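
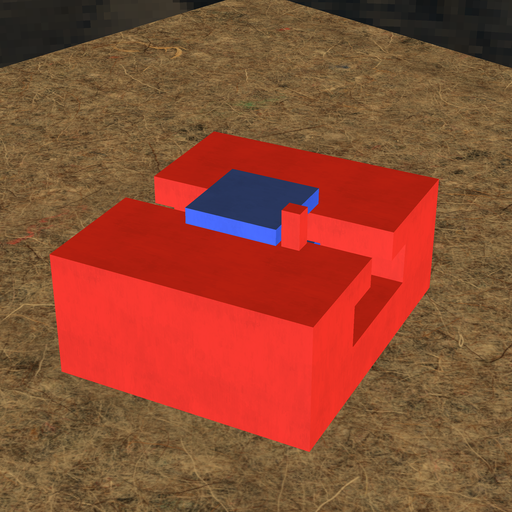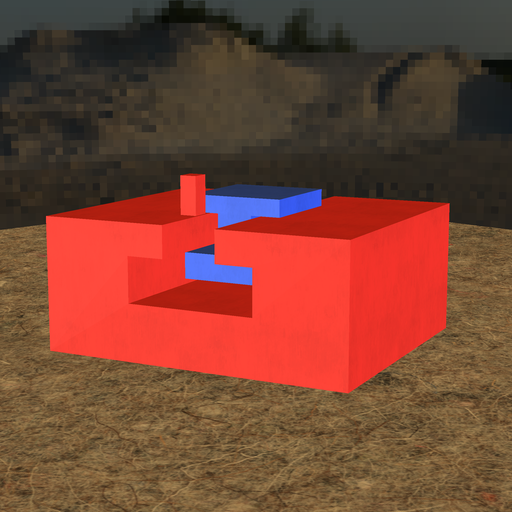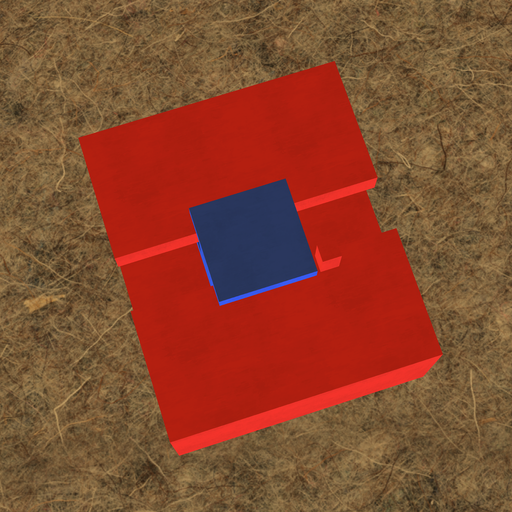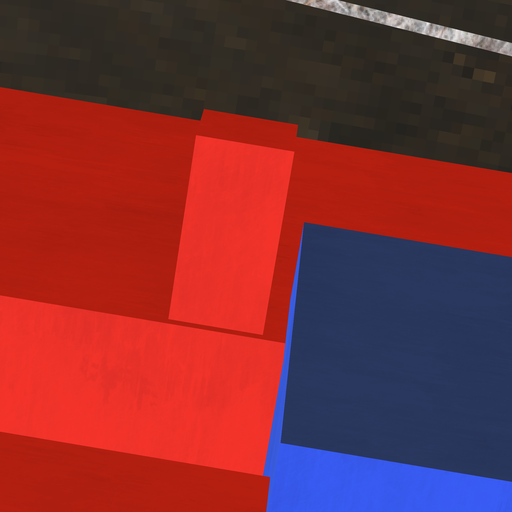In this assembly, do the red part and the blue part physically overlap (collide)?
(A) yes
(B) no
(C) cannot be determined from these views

(B) no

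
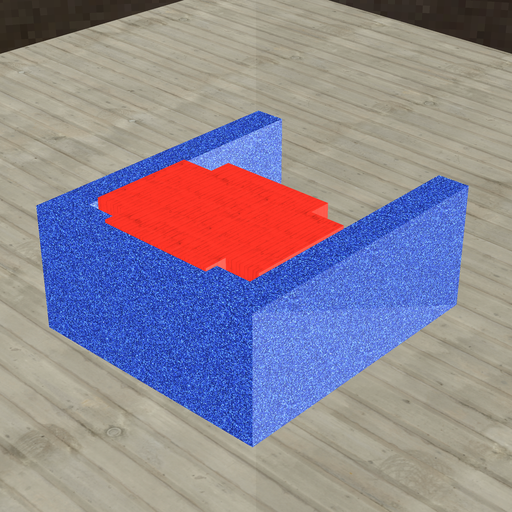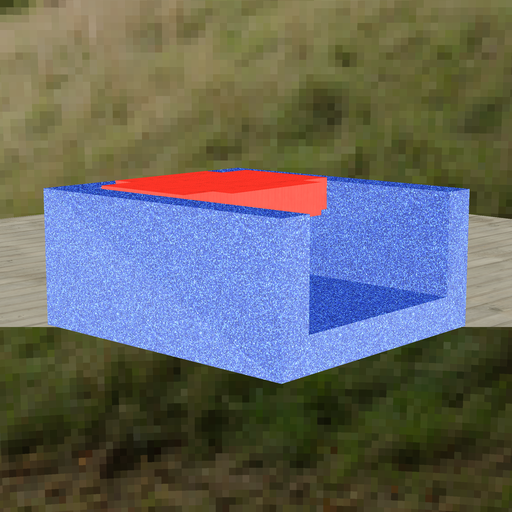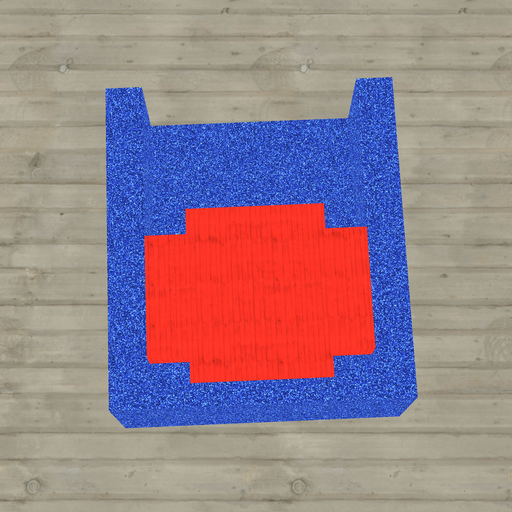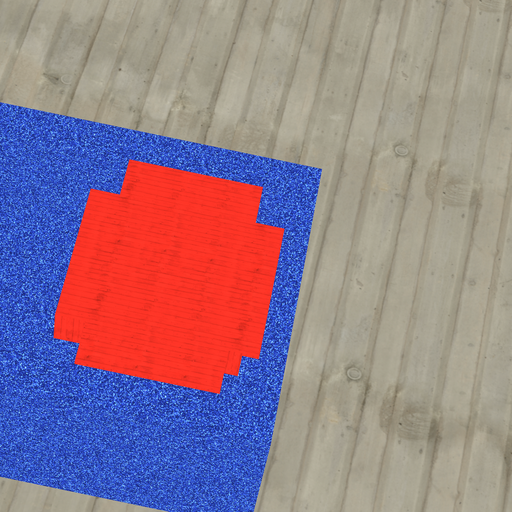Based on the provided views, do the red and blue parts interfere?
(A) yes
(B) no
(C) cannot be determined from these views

(A) yes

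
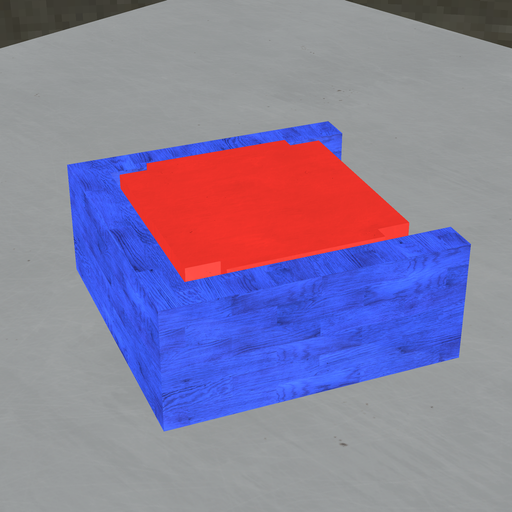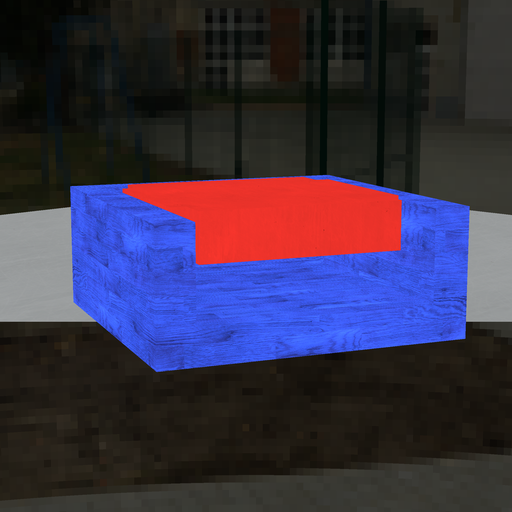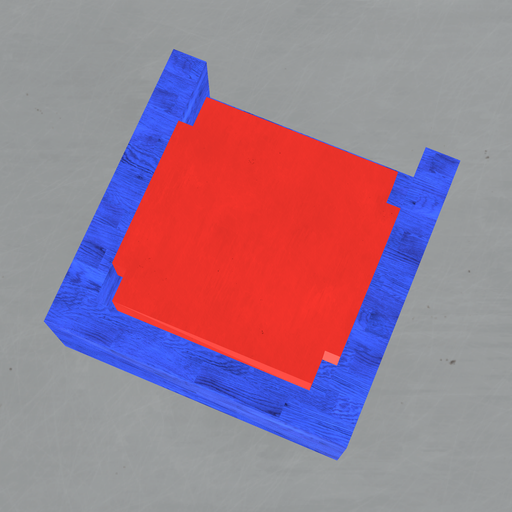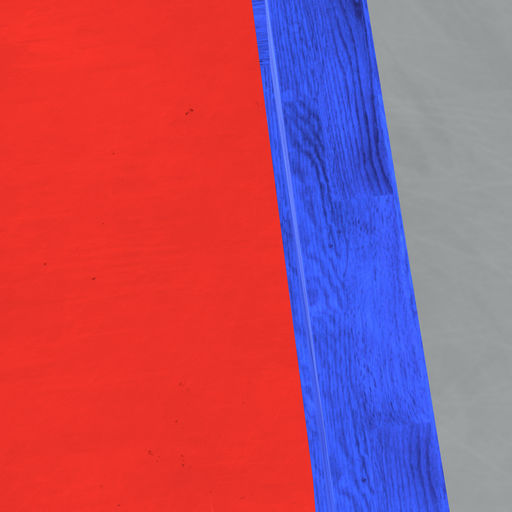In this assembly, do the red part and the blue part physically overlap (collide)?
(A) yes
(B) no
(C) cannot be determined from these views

(B) no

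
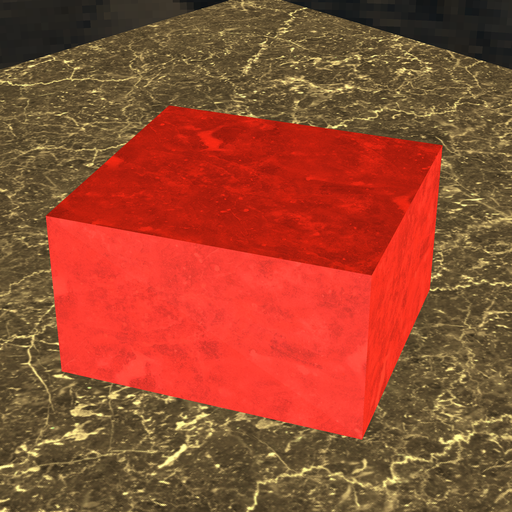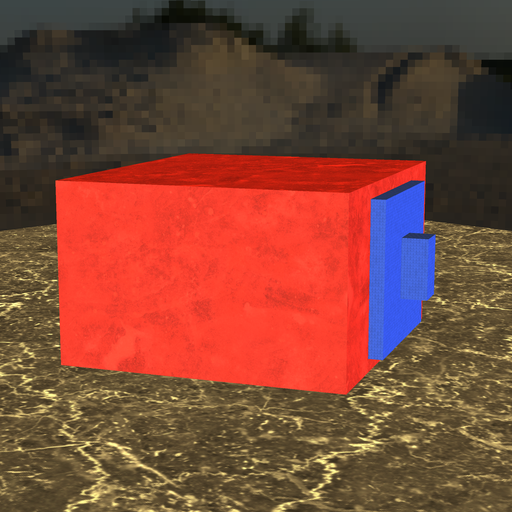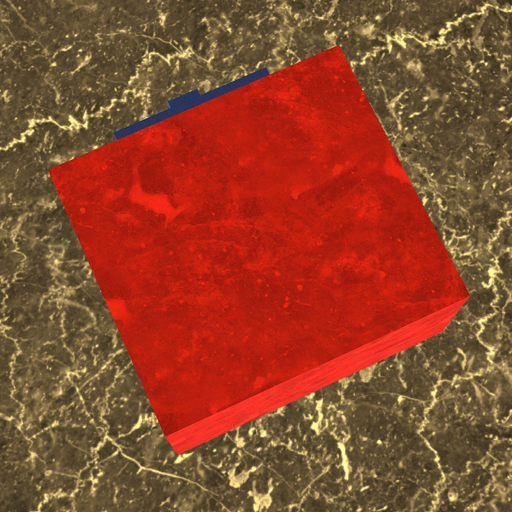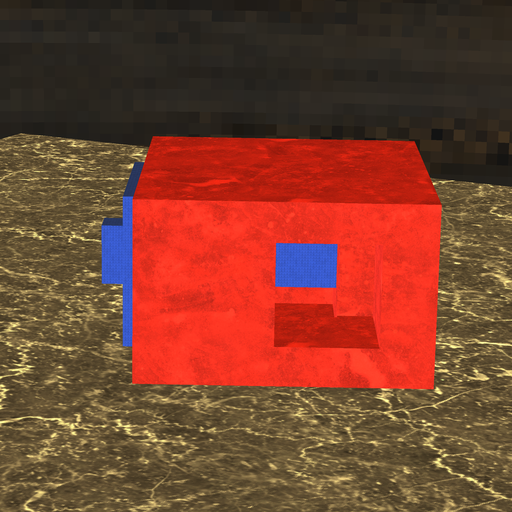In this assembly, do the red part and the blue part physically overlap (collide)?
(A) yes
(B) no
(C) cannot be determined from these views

(A) yes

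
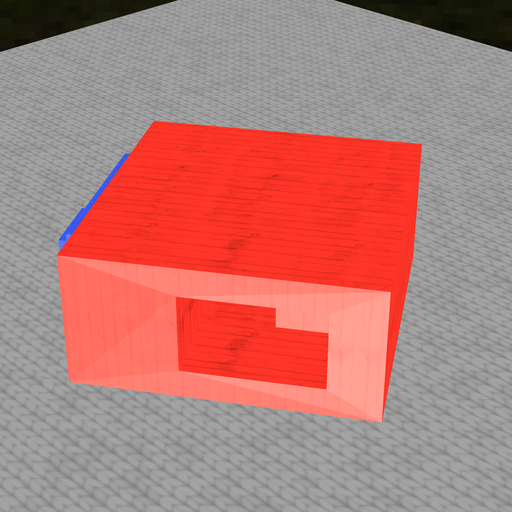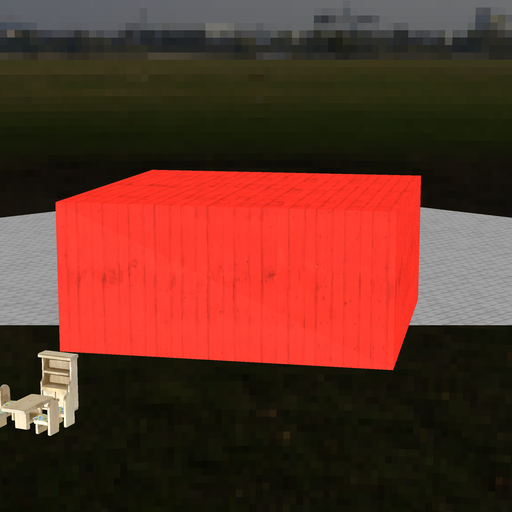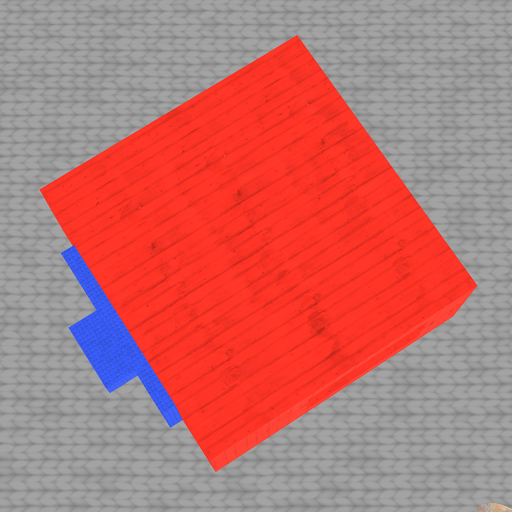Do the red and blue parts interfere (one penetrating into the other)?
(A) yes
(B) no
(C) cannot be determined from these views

(C) cannot be determined from these views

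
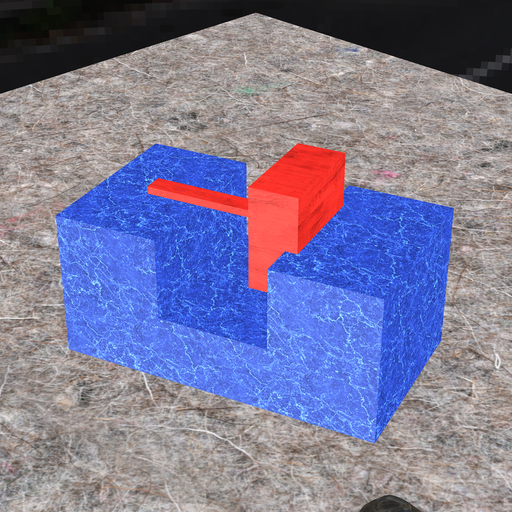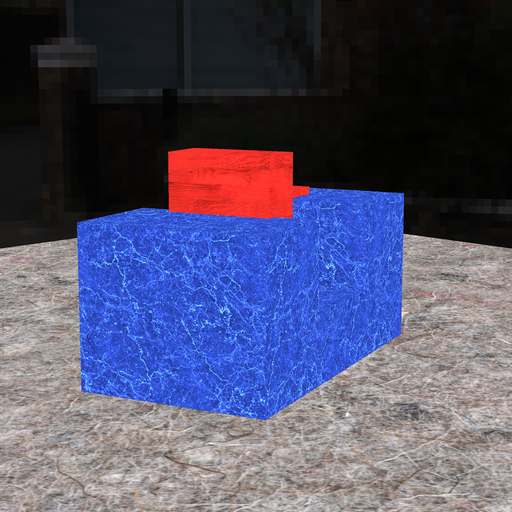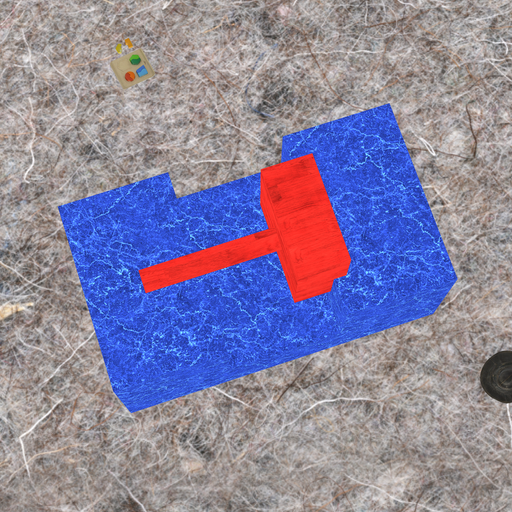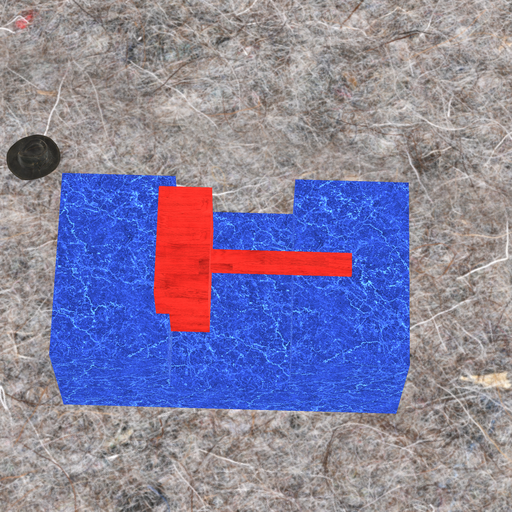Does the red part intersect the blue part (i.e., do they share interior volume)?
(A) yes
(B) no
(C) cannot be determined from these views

(A) yes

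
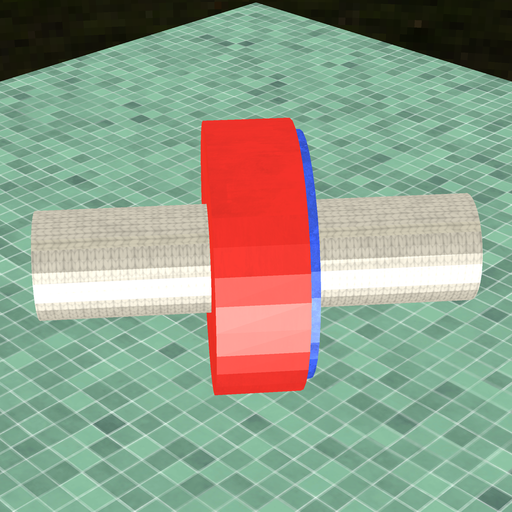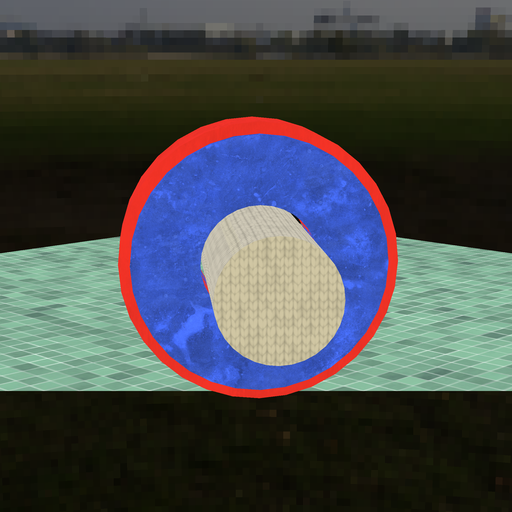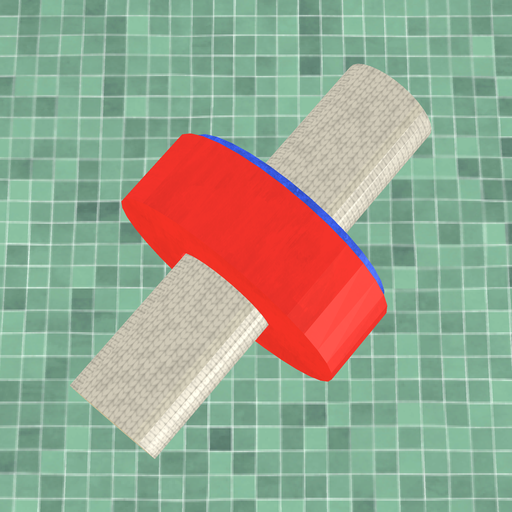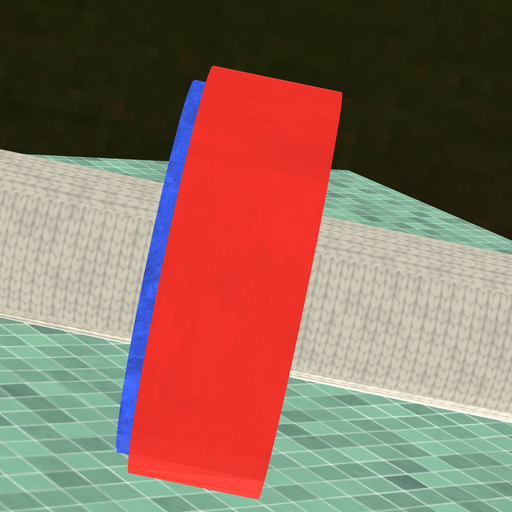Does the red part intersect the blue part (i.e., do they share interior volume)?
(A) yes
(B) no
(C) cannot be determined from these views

(A) yes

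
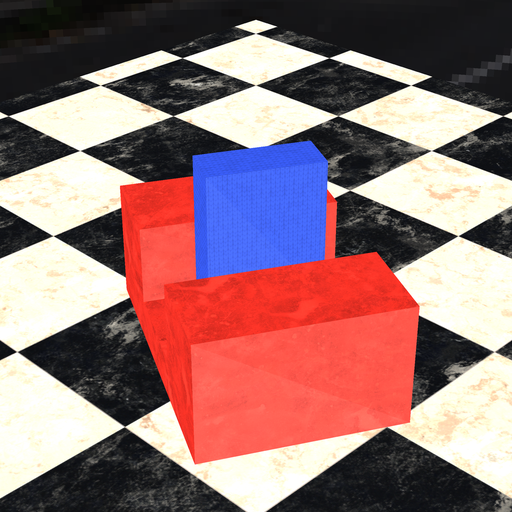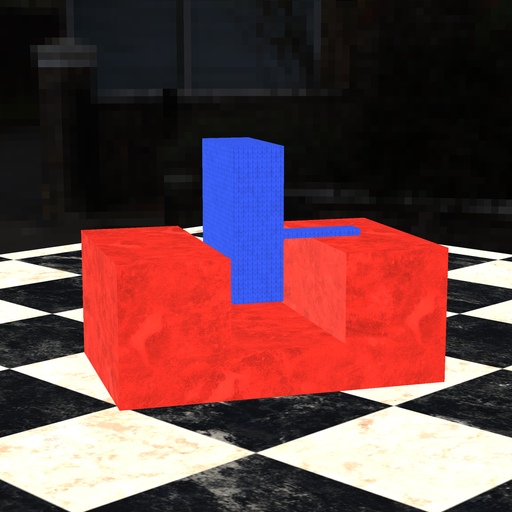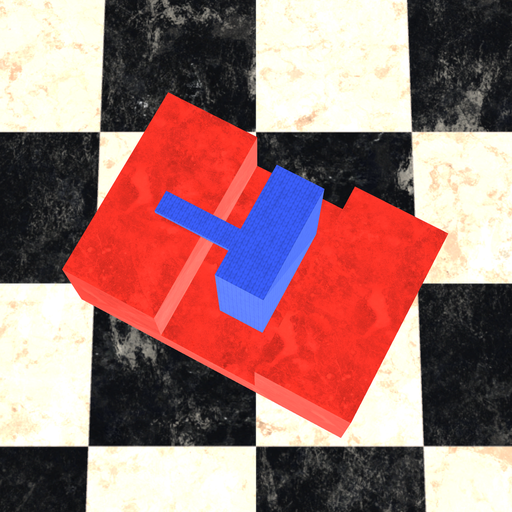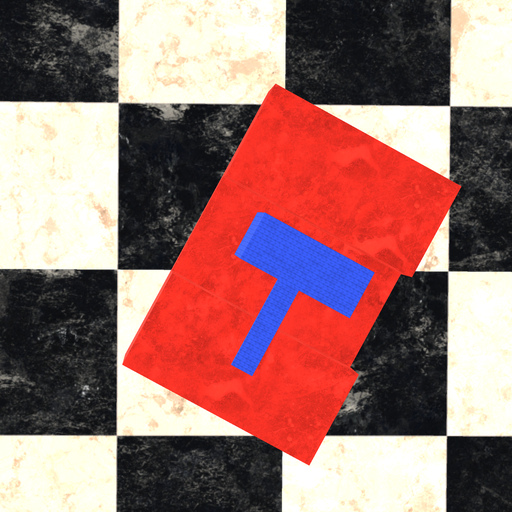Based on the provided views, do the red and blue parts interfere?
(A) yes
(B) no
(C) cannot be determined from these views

(B) no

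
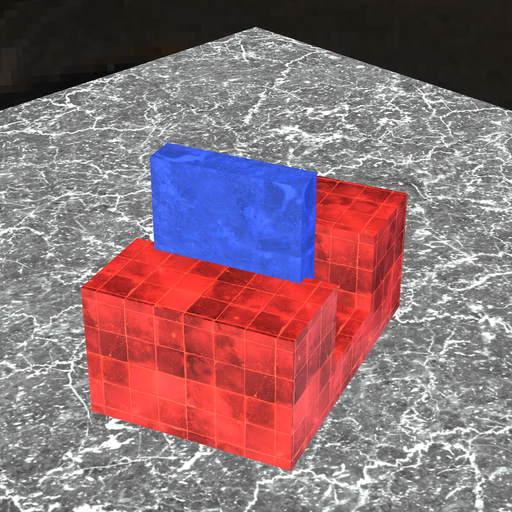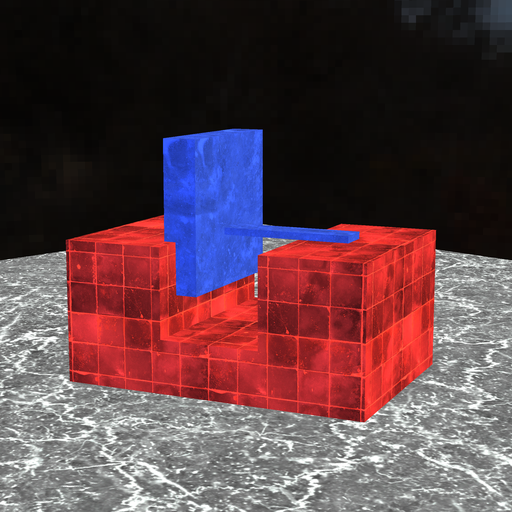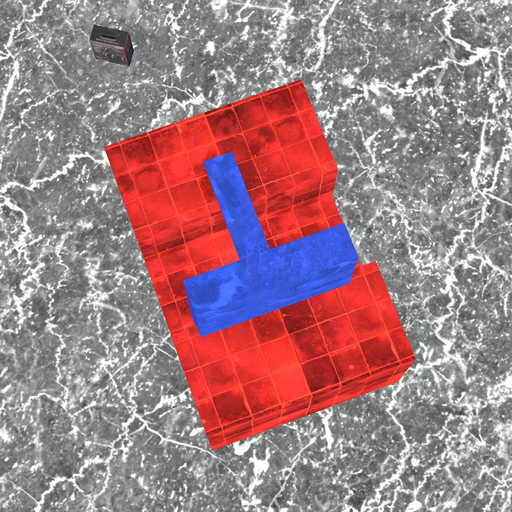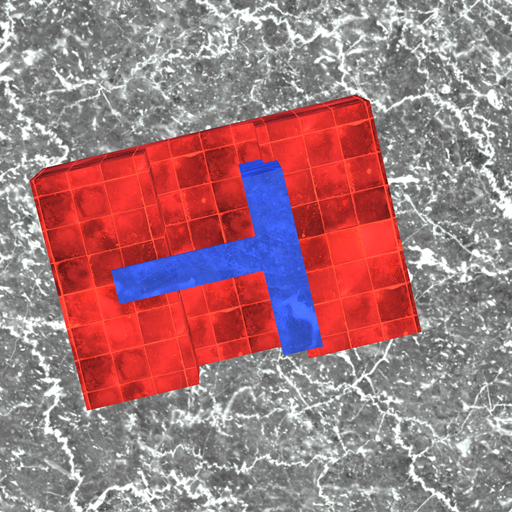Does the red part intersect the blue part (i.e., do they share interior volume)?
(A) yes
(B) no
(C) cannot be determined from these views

(A) yes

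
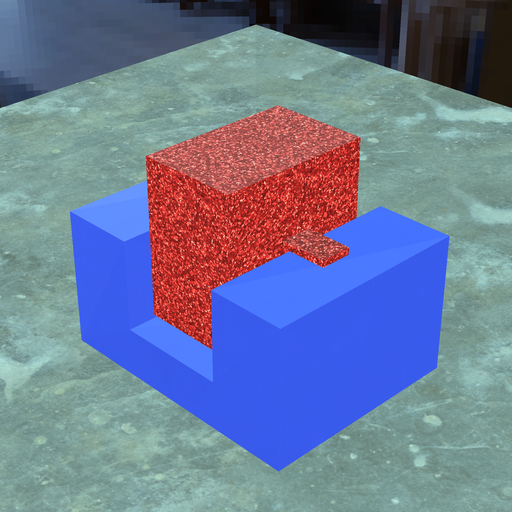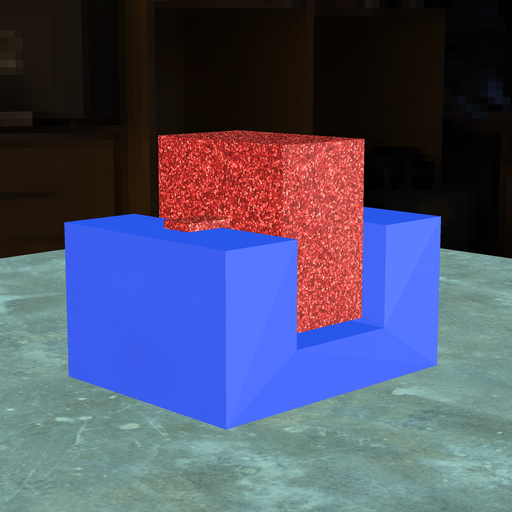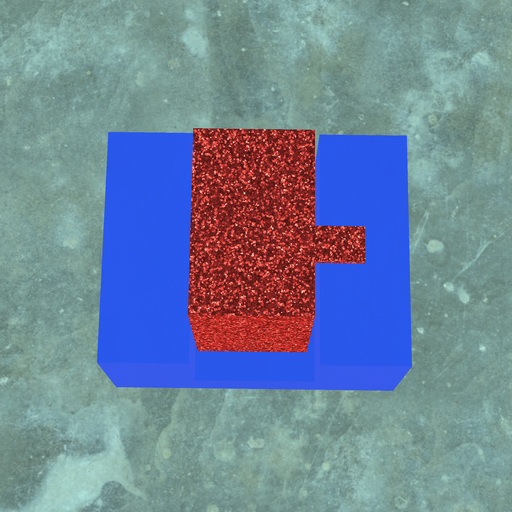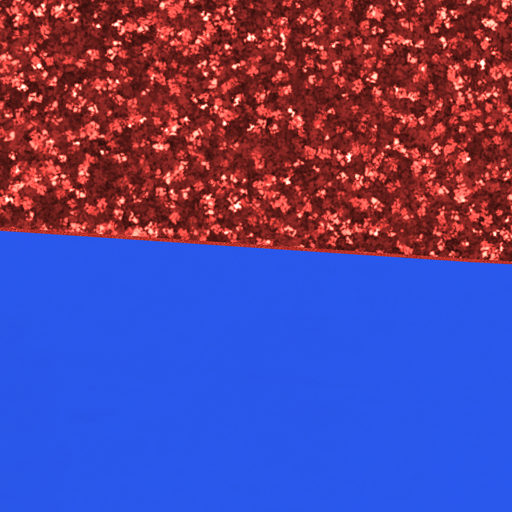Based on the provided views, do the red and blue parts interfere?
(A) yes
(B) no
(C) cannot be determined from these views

(B) no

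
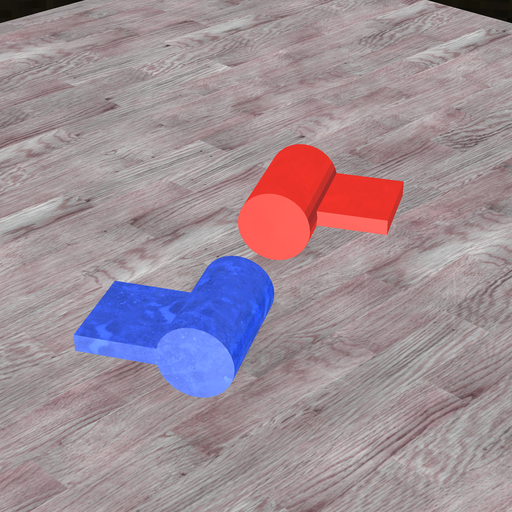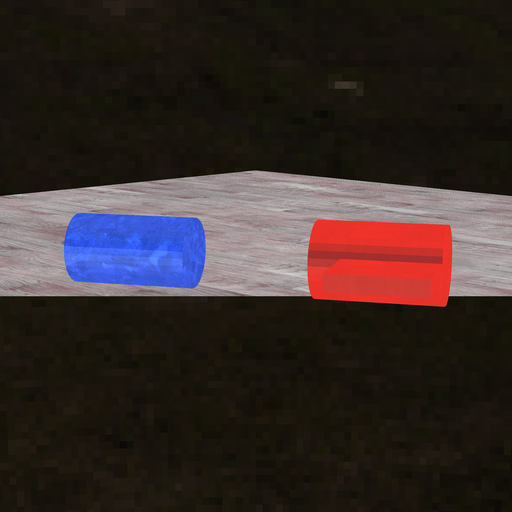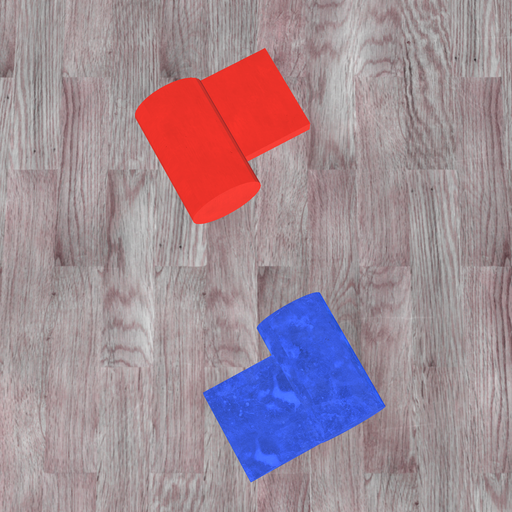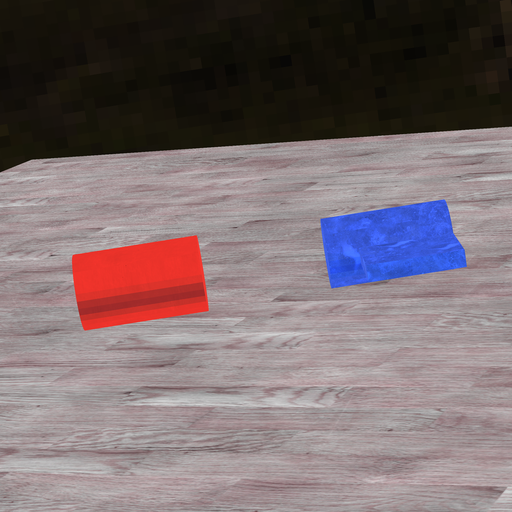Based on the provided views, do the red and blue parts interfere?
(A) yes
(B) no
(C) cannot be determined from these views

(B) no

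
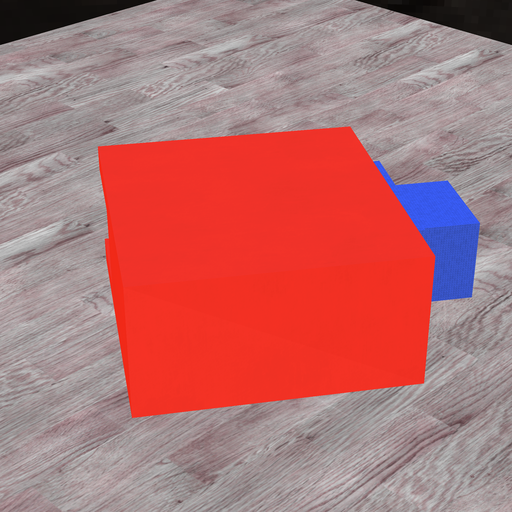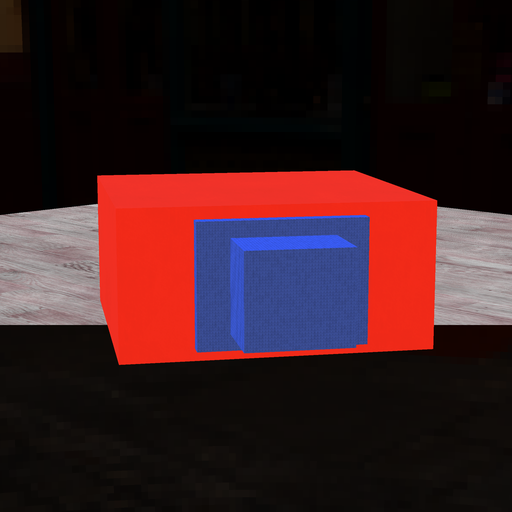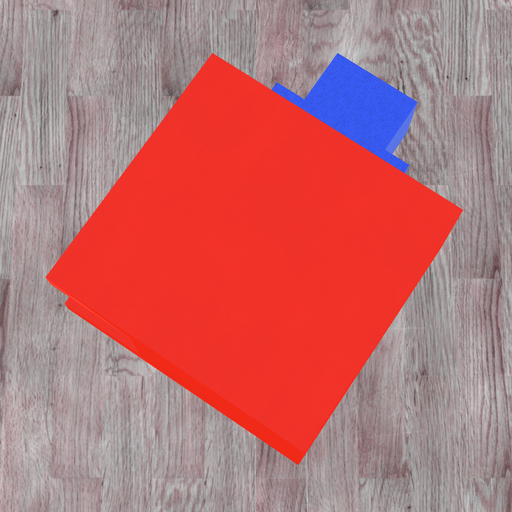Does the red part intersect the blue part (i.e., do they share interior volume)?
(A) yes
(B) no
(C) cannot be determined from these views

(C) cannot be determined from these views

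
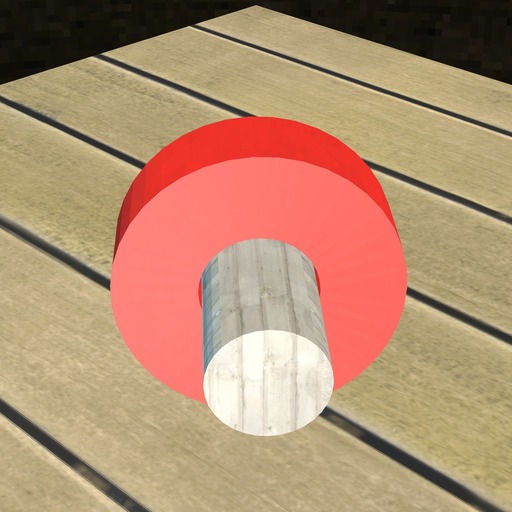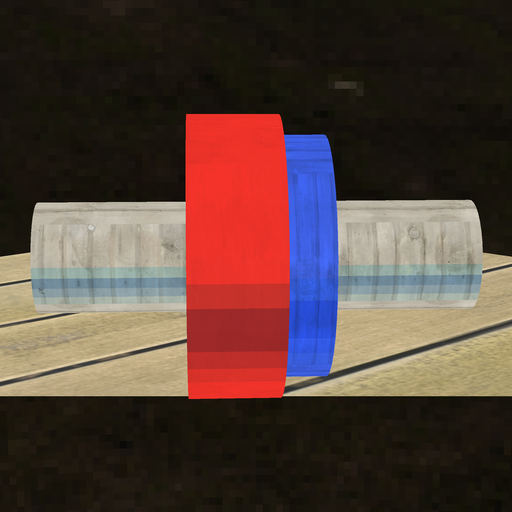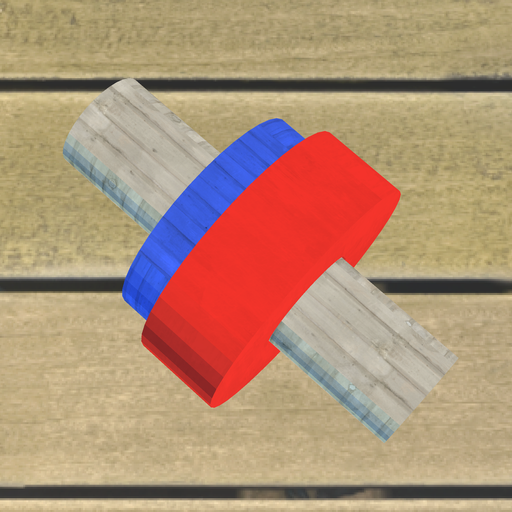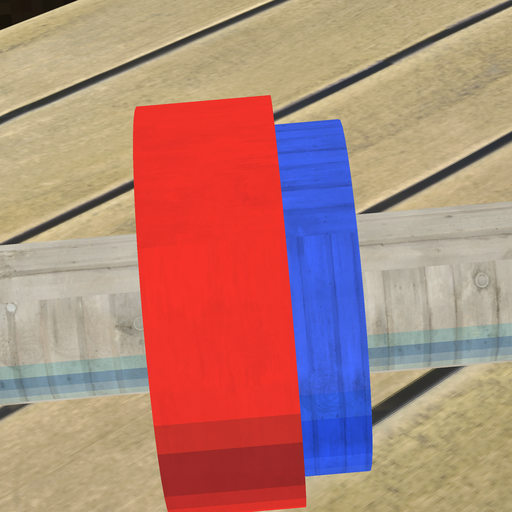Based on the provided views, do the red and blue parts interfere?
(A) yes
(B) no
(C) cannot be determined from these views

(A) yes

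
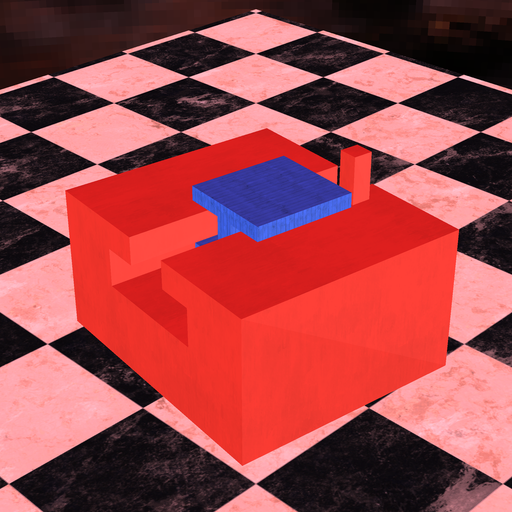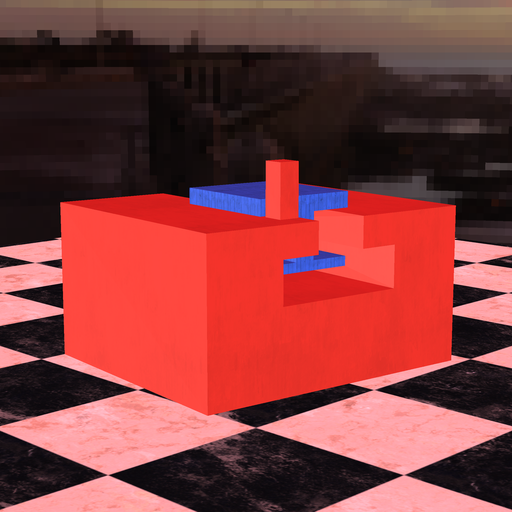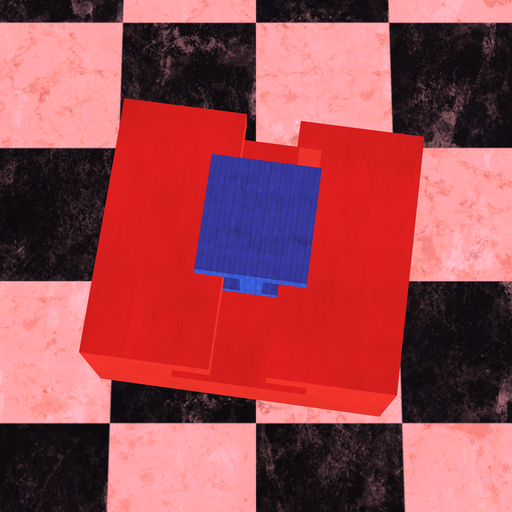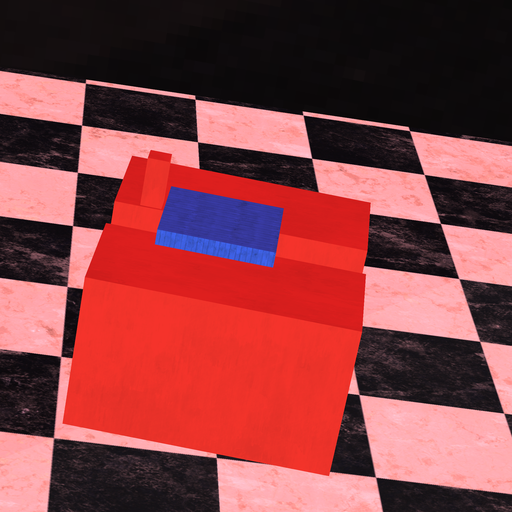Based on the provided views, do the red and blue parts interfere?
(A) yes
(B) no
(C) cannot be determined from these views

(B) no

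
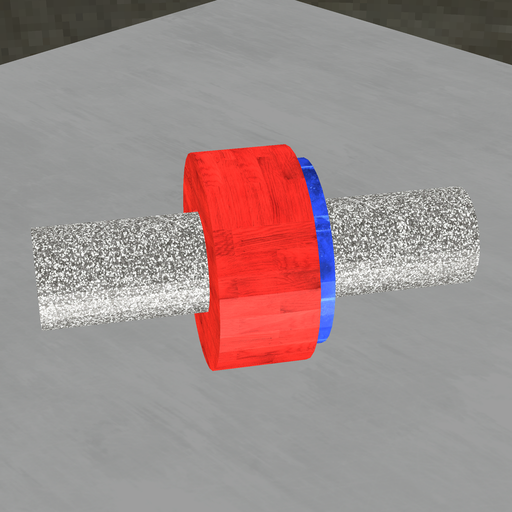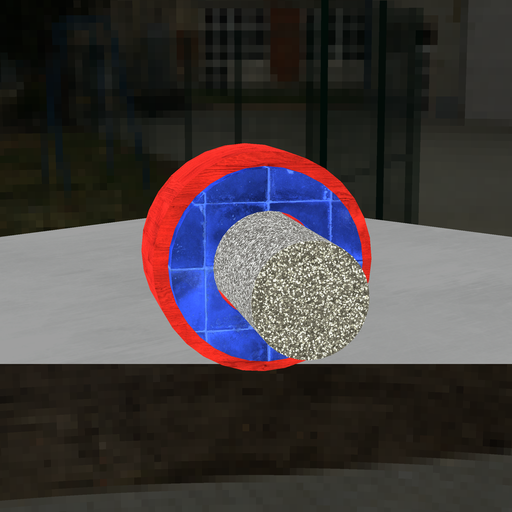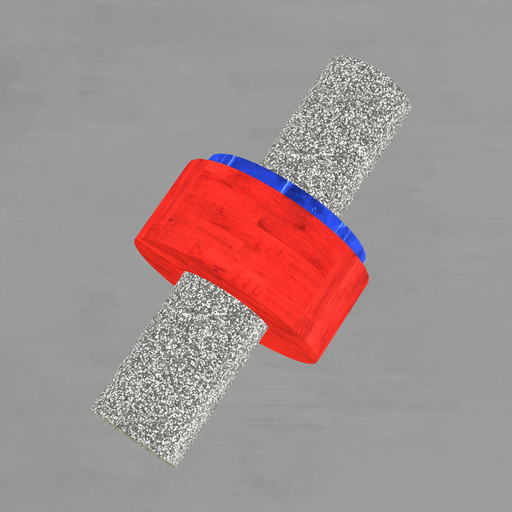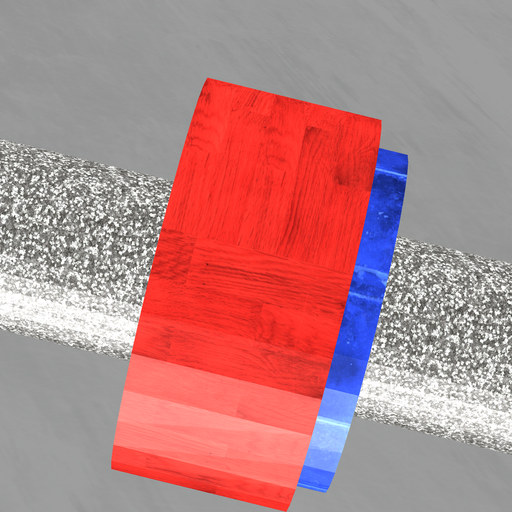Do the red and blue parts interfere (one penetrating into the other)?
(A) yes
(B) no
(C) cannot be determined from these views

(A) yes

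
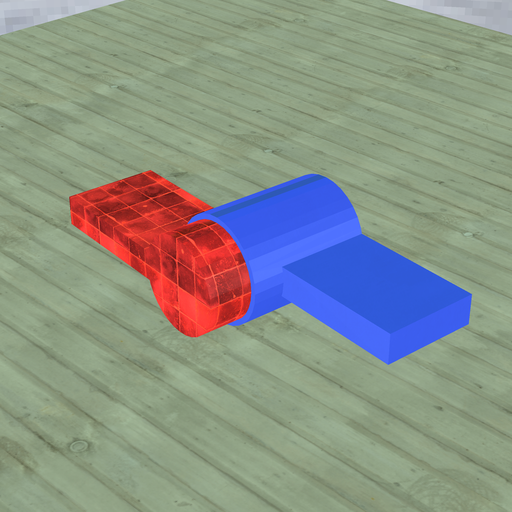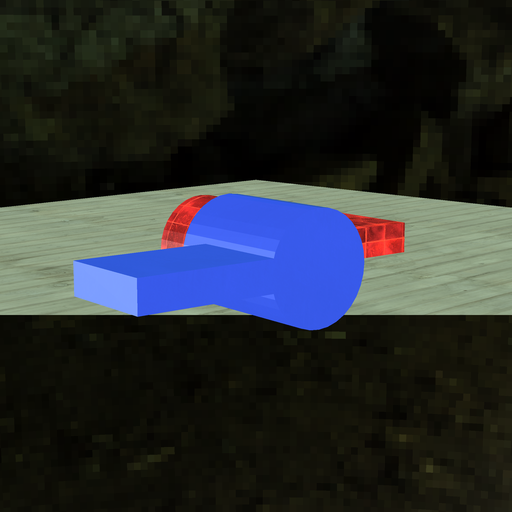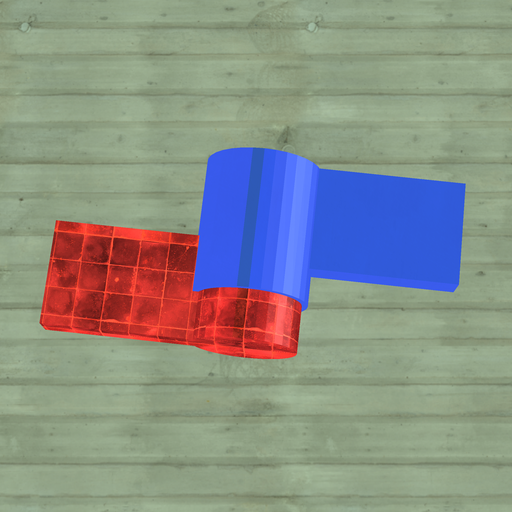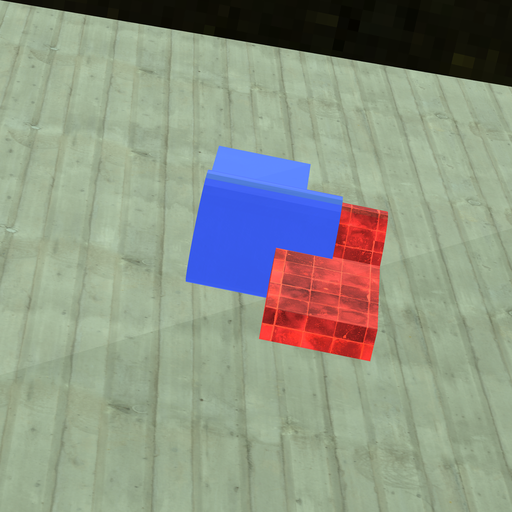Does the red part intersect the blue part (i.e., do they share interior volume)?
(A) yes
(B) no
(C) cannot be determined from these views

(A) yes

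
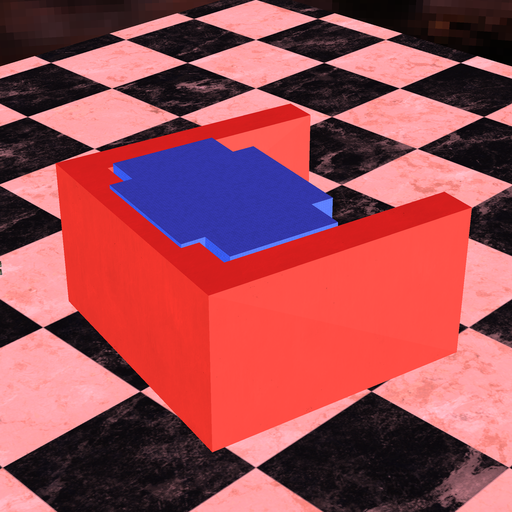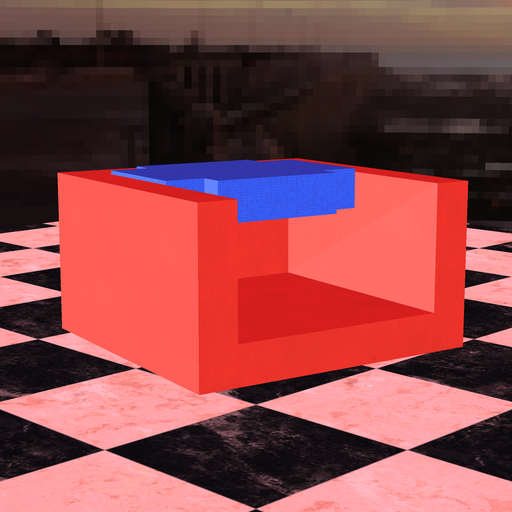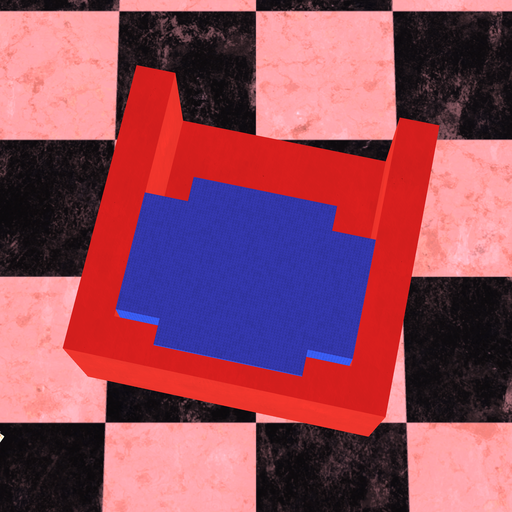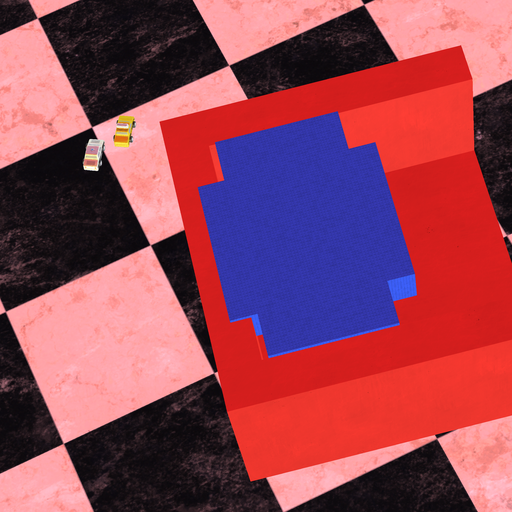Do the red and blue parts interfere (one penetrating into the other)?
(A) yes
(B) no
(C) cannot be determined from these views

(A) yes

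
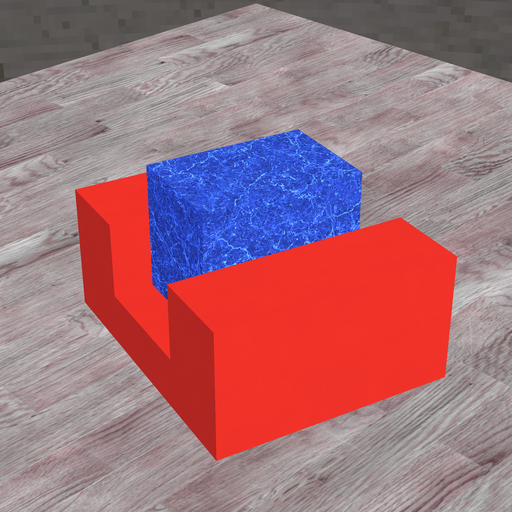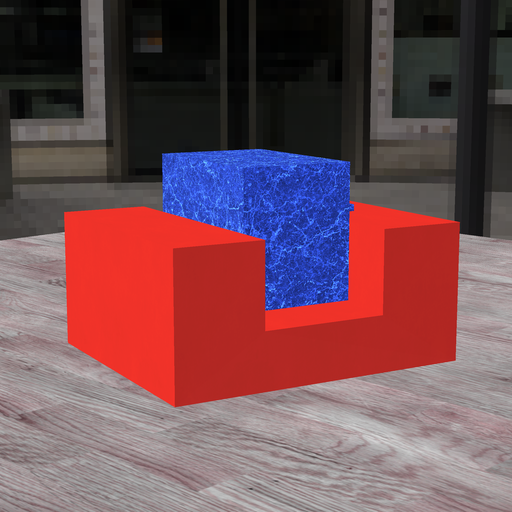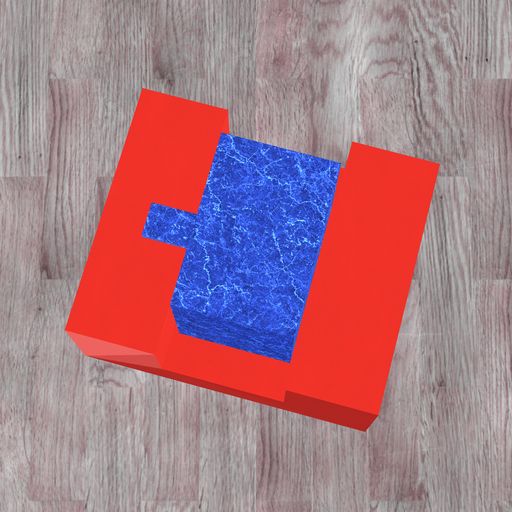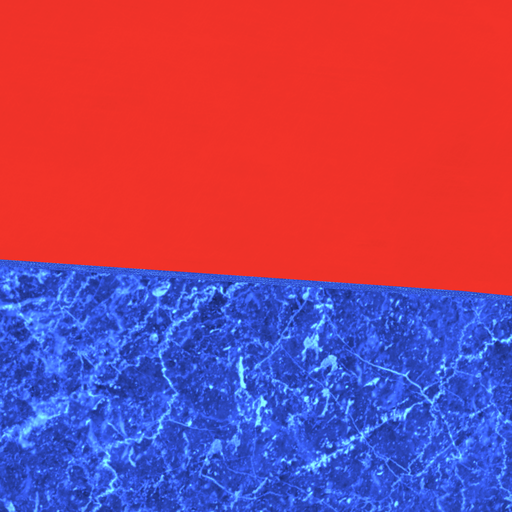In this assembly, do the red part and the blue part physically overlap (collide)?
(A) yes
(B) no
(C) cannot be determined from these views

(B) no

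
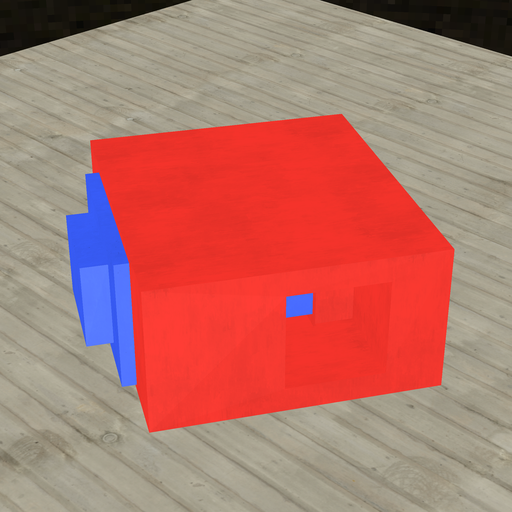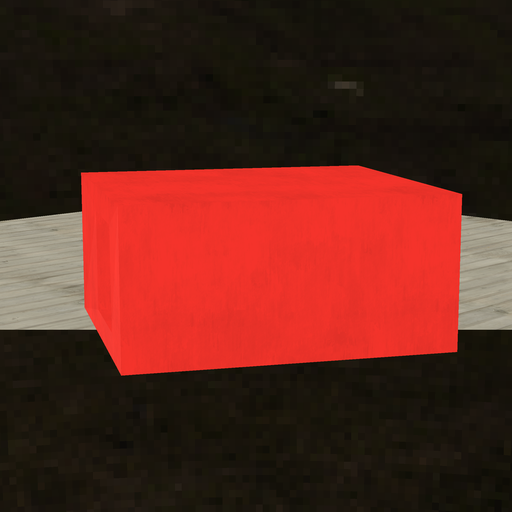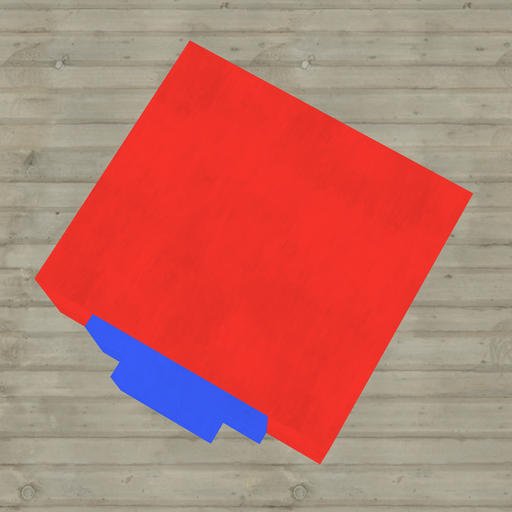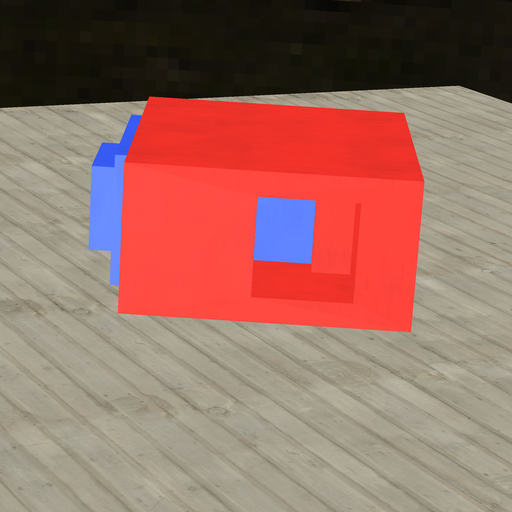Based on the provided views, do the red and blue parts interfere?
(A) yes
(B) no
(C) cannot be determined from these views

(A) yes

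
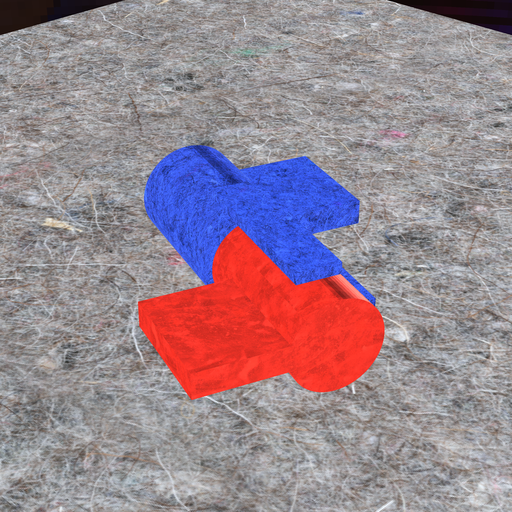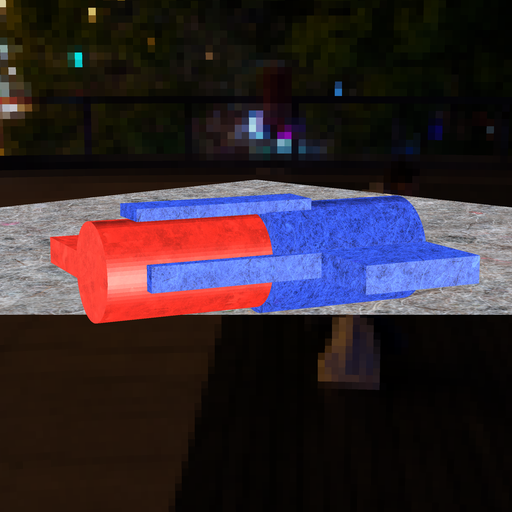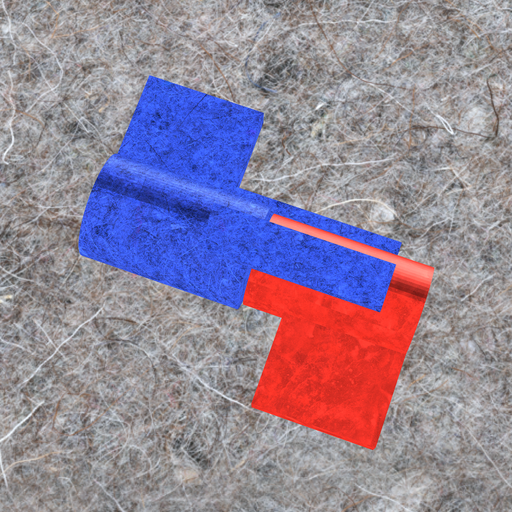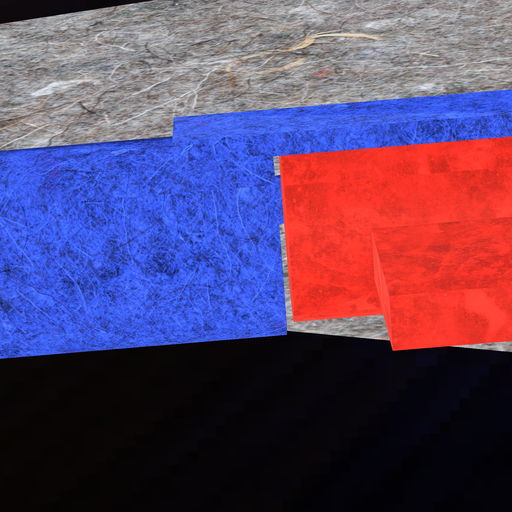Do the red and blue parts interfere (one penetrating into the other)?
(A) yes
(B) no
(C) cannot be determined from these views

(B) no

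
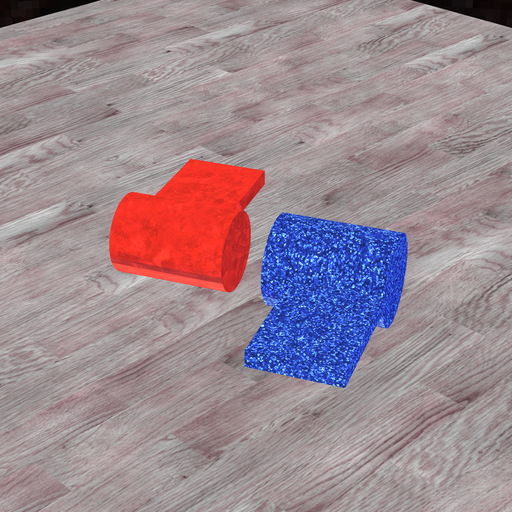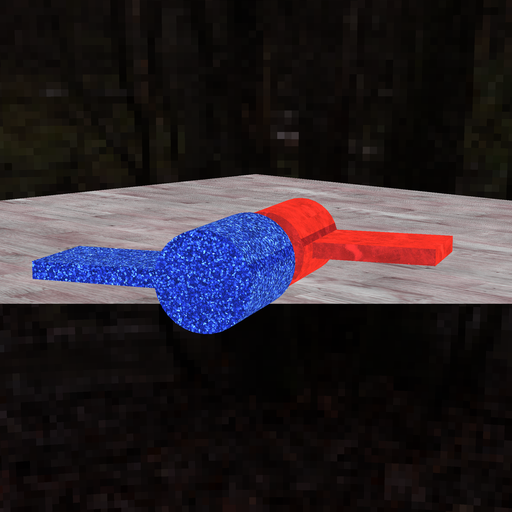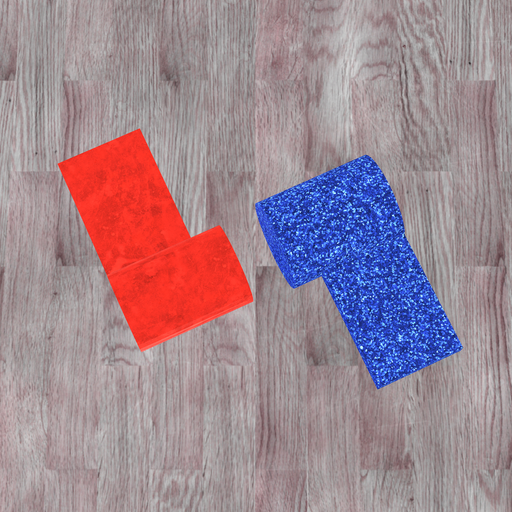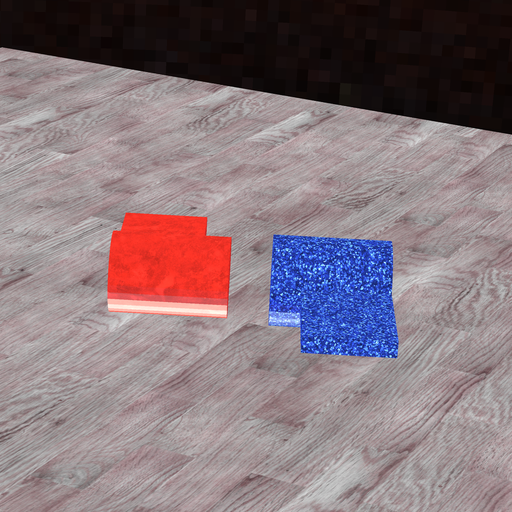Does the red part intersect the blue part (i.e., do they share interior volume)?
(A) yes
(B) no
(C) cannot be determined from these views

(B) no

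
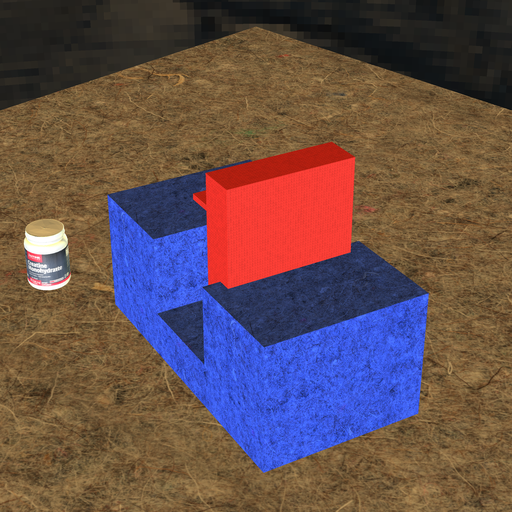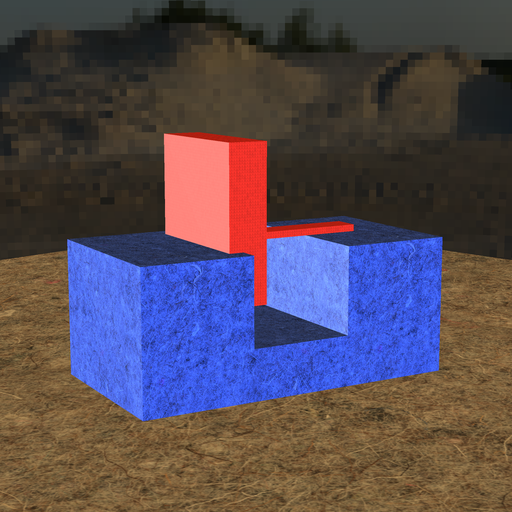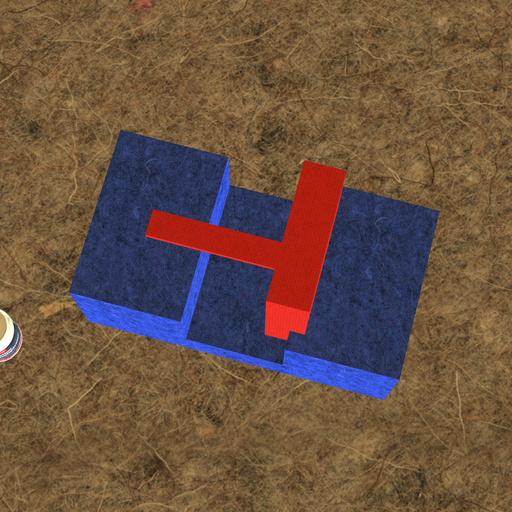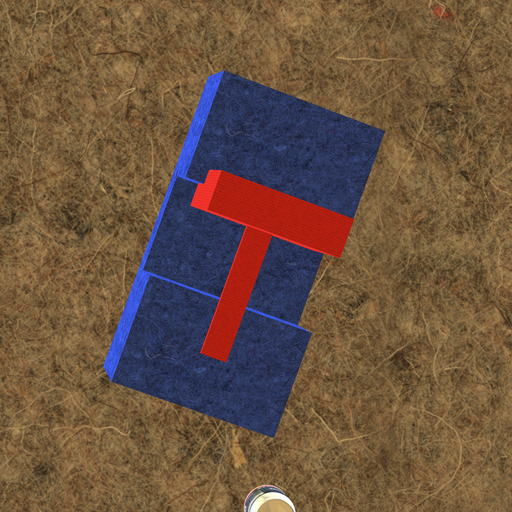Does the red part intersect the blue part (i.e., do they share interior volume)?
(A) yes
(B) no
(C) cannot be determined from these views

(A) yes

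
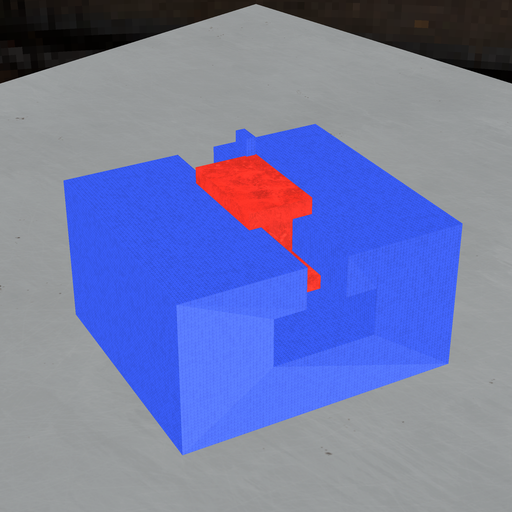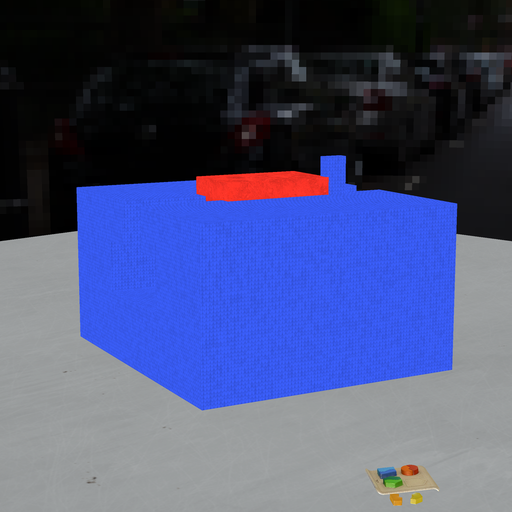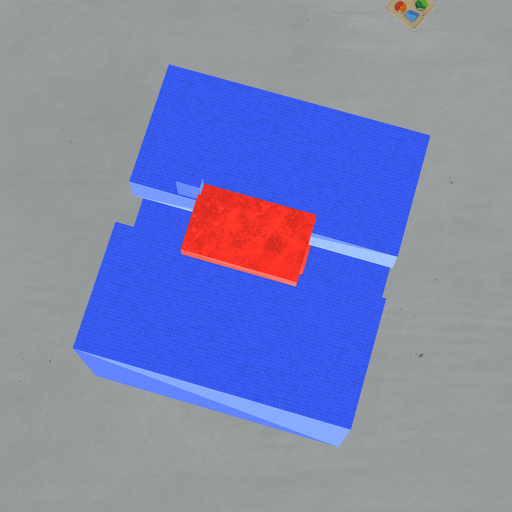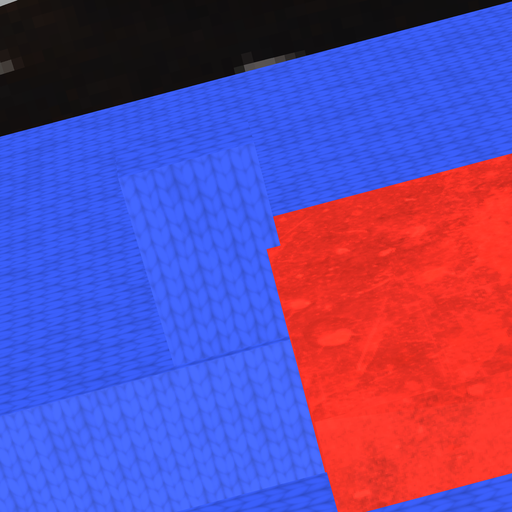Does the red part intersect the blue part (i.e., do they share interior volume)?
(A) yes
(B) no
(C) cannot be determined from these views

(A) yes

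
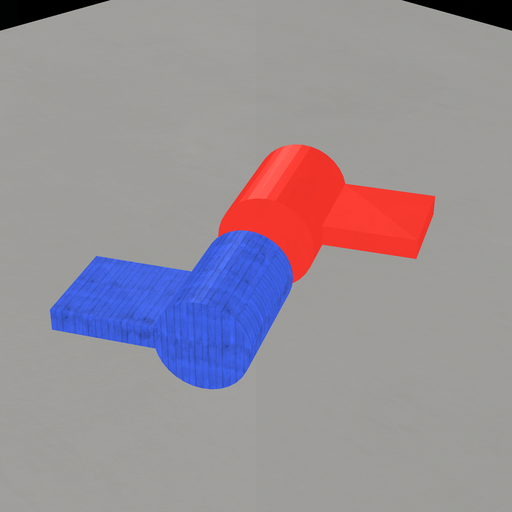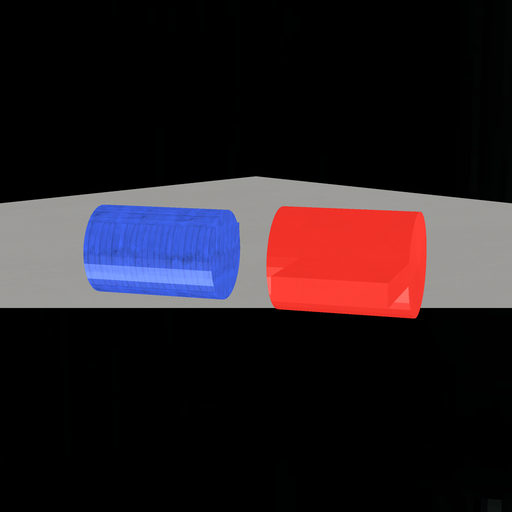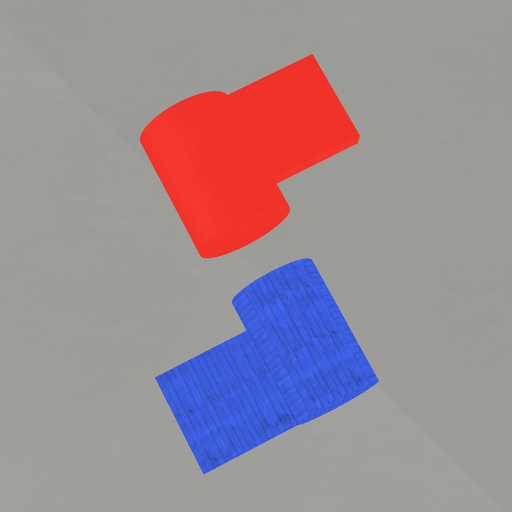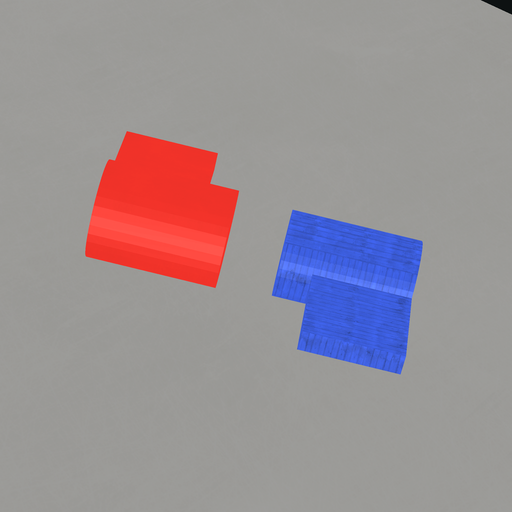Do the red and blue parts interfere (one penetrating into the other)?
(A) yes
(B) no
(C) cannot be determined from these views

(B) no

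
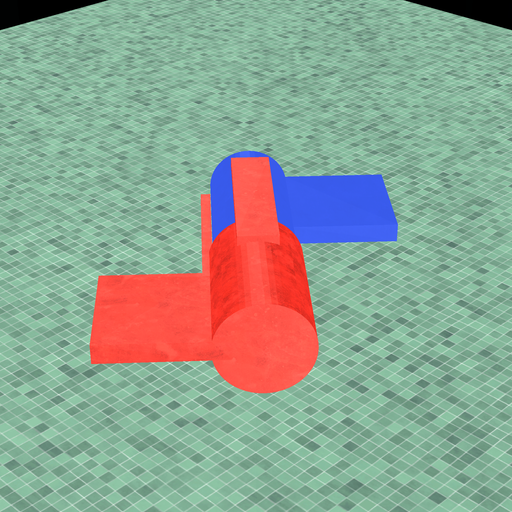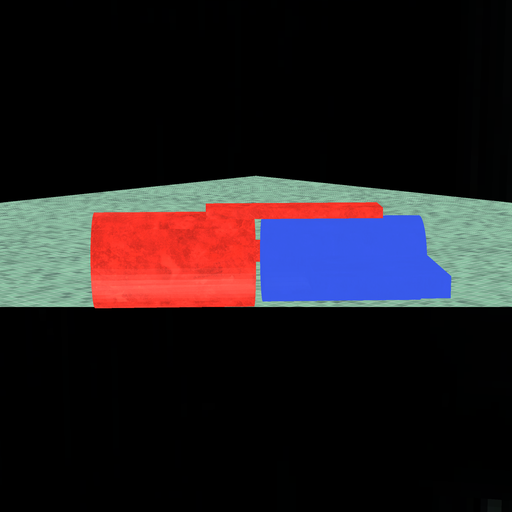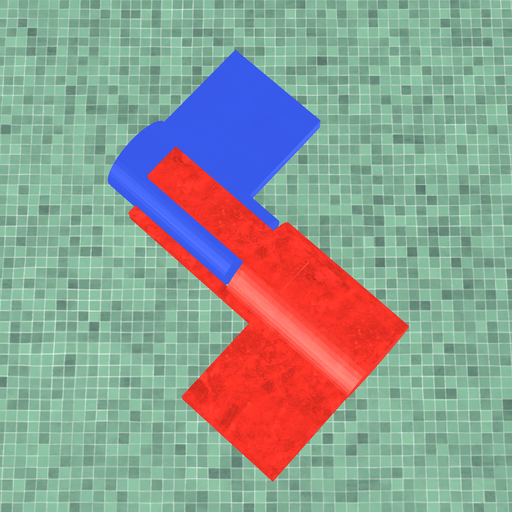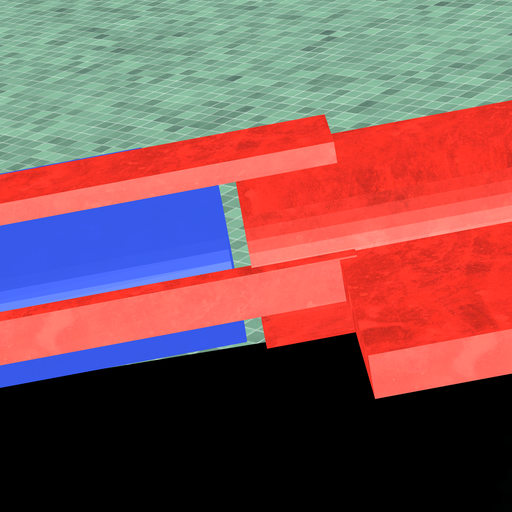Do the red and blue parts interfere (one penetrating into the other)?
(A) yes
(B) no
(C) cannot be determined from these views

(B) no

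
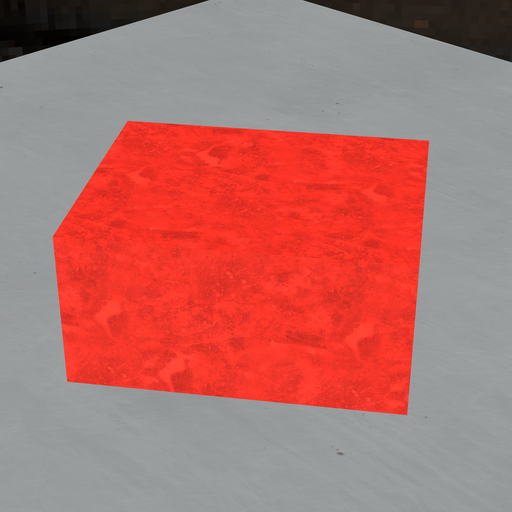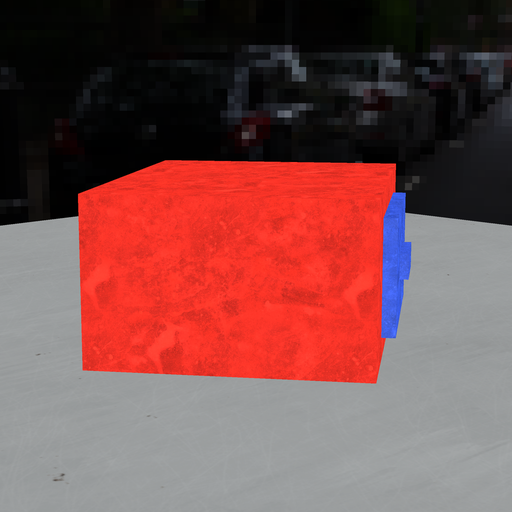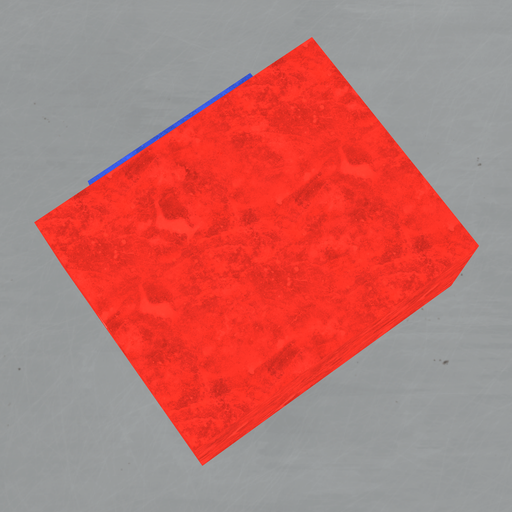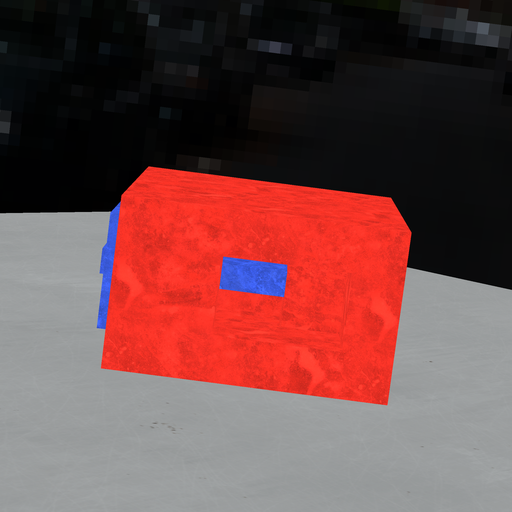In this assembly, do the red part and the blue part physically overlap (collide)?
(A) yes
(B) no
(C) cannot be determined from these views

(A) yes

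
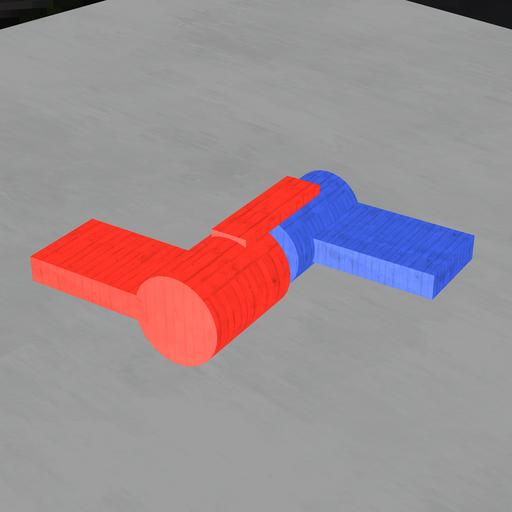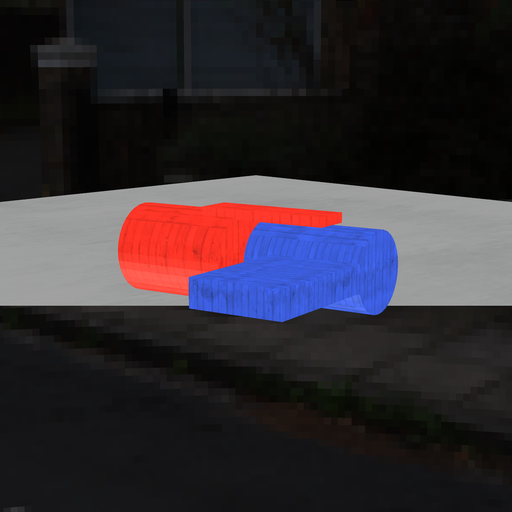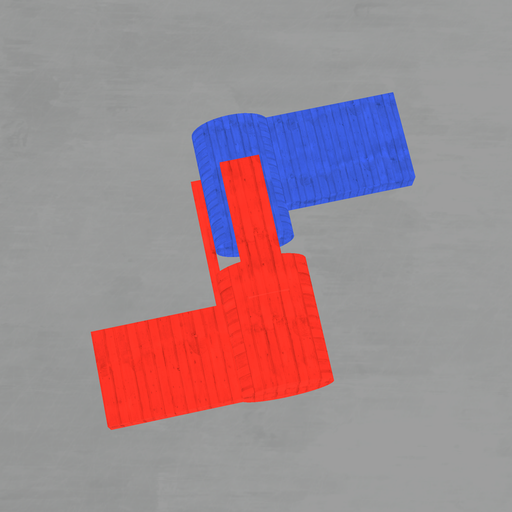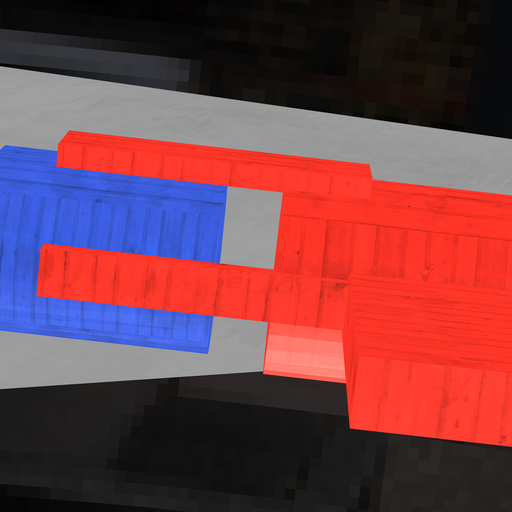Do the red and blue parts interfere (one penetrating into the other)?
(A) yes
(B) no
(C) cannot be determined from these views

(B) no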